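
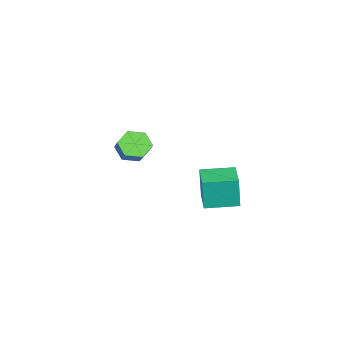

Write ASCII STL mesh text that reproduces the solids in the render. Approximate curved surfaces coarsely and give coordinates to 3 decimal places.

solid 
facet normal -0.919 -0.394 -0.017
outer loop
vertex 2.895 1.936 3.217
vertex 2.24 3.459 3.296
vertex 2.889 2.021 1.539
endloop
endfacet
facet normal 0.395 -0.918 -0.048
outer loop
vertex 4.24 2.601 1.564
vertex 2.895 1.936 3.217
vertex 2.889 2.021 1.539
endloop
endfacet
facet normal -0.919 -0.394 -0.017
outer loop
vertex 2.889 2.021 1.539
vertex 2.24 3.459 3.296
vertex 2.235 3.545 1.618
endloop
endfacet
facet normal -0.003 0.050 -0.999
outer loop
vertex 2.235 3.545 1.618
vertex 4.24 2.601 1.564
vertex 2.889 2.021 1.539
endloop
endfacet
facet normal 0.003 -0.050 0.999
outer loop
vertex 2.895 1.936 3.217
vertex 3.591 4.039 3.321
vertex 2.24 3.459 3.296
endloop
endfacet
facet normal 0.394 -0.918 -0.048
outer loop
vertex 4.245 2.515 3.242
vertex 2.895 1.936 3.217
vertex 4.24 2.601 1.564
endloop
endfacet
facet normal 0.003 -0.050 0.999
outer loop
vertex 4.245 2.515 3.242
vertex 3.591 4.039 3.321
vertex 2.895 1.936 3.217
endloop
endfacet
facet normal -0.395 0.918 0.048
outer loop
vertex 2.24 3.459 3.296
vertex 3.591 4.039 3.321
vertex 2.235 3.545 1.618
endloop
endfacet
facet normal -0.003 0.050 -0.999
outer loop
vertex 3.585 4.124 1.643
vertex 4.24 2.601 1.564
vertex 2.235 3.545 1.618
endloop
endfacet
facet normal -0.394 0.918 0.048
outer loop
vertex 2.235 3.545 1.618
vertex 3.591 4.039 3.321
vertex 3.585 4.124 1.643
endloop
endfacet
facet normal 0.919 0.394 0.017
outer loop
vertex 3.585 4.124 1.643
vertex 4.245 2.515 3.242
vertex 4.24 2.601 1.564
endloop
endfacet
facet normal 0.919 0.394 0.017
outer loop
vertex 3.591 4.039 3.321
vertex 4.245 2.515 3.242
vertex 3.585 4.124 1.643
endloop
endfacet
facet normal -0.605 -0.376 -0.702
outer loop
vertex -0.826 -3.285 0.685
vertex -1.526 -3.009 1.141
vertex -1.157 -2.482 0.54
endloop
endfacet
facet normal 0.701 0.164 -0.694
outer loop
vertex -0.826 -3.285 0.685
vertex -1.157 -2.482 0.54
vertex -0.154 -2.868 1.463
endloop
endfacet
facet normal 0.701 0.164 -0.694
outer loop
vertex -0.154 -2.868 1.463
vertex -1.157 -2.482 0.54
vertex -0.485 -2.065 1.318
endloop
endfacet
facet normal 0.606 0.376 0.701
outer loop
vertex -0.154 -2.868 1.463
vertex -0.485 -2.065 1.318
vertex -0.854 -2.591 1.919
endloop
endfacet
facet normal -0.605 -0.376 -0.702
outer loop
vertex -1.157 -2.482 0.54
vertex -1.526 -3.009 1.141
vertex -1.857 -2.206 0.996
endloop
endfacet
facet normal 0.025 0.872 -0.489
outer loop
vertex -1.157 -2.482 0.54
vertex -1.857 -2.206 0.996
vertex -0.485 -2.065 1.318
endloop
endfacet
facet normal 0.025 0.872 -0.488
outer loop
vertex -0.485 -2.065 1.318
vertex -1.857 -2.206 0.996
vertex -1.185 -1.789 1.775
endloop
endfacet
facet normal 0.606 0.376 0.701
outer loop
vertex -0.485 -2.065 1.318
vertex -1.185 -1.789 1.775
vertex -0.854 -2.591 1.919
endloop
endfacet
facet normal -0.606 -0.376 -0.701
outer loop
vertex -1.857 -2.206 0.996
vertex -1.526 -3.009 1.141
vertex -2.226 -2.732 1.597
endloop
endfacet
facet normal -0.676 0.708 0.204
outer loop
vertex -1.857 -2.206 0.996
vertex -2.226 -2.732 1.597
vertex -1.185 -1.789 1.775
endloop
endfacet
facet normal -0.676 0.708 0.205
outer loop
vertex -1.185 -1.789 1.775
vertex -2.226 -2.732 1.597
vertex -1.554 -2.315 2.375
endloop
endfacet
facet normal 0.605 0.376 0.702
outer loop
vertex -1.185 -1.789 1.775
vertex -1.554 -2.315 2.375
vertex -0.854 -2.591 1.919
endloop
endfacet
facet normal -0.606 -0.376 -0.701
outer loop
vertex -2.226 -2.732 1.597
vertex -1.526 -3.009 1.141
vertex -1.895 -3.535 1.742
endloop
endfacet
facet normal -0.701 -0.164 0.694
outer loop
vertex -2.226 -2.732 1.597
vertex -1.895 -3.535 1.742
vertex -1.554 -2.315 2.375
endloop
endfacet
facet normal -0.701 -0.164 0.694
outer loop
vertex -1.554 -2.315 2.375
vertex -1.895 -3.535 1.742
vertex -1.223 -3.118 2.52
endloop
endfacet
facet normal 0.605 0.376 0.702
outer loop
vertex -1.554 -2.315 2.375
vertex -1.223 -3.118 2.52
vertex -0.854 -2.591 1.919
endloop
endfacet
facet normal -0.606 -0.376 -0.701
outer loop
vertex -1.895 -3.535 1.742
vertex -1.526 -3.009 1.141
vertex -1.195 -3.811 1.285
endloop
endfacet
facet normal -0.025 -0.872 0.489
outer loop
vertex -1.895 -3.535 1.742
vertex -1.195 -3.811 1.285
vertex -1.223 -3.118 2.52
endloop
endfacet
facet normal -0.025 -0.872 0.489
outer loop
vertex -1.223 -3.118 2.52
vertex -1.195 -3.811 1.285
vertex -0.523 -3.394 2.064
endloop
endfacet
facet normal 0.605 0.376 0.702
outer loop
vertex -1.223 -3.118 2.52
vertex -0.523 -3.394 2.064
vertex -0.854 -2.591 1.919
endloop
endfacet
facet normal -0.605 -0.376 -0.702
outer loop
vertex -1.195 -3.811 1.285
vertex -1.526 -3.009 1.141
vertex -0.826 -3.285 0.685
endloop
endfacet
facet normal 0.676 -0.708 -0.205
outer loop
vertex -1.195 -3.811 1.285
vertex -0.826 -3.285 0.685
vertex -0.523 -3.394 2.064
endloop
endfacet
facet normal 0.676 -0.708 -0.204
outer loop
vertex -0.523 -3.394 2.064
vertex -0.826 -3.285 0.685
vertex -0.154 -2.868 1.463
endloop
endfacet
facet normal 0.606 0.376 0.701
outer loop
vertex -0.523 -3.394 2.064
vertex -0.154 -2.868 1.463
vertex -0.854 -2.591 1.919
endloop
endfacet

endsolid


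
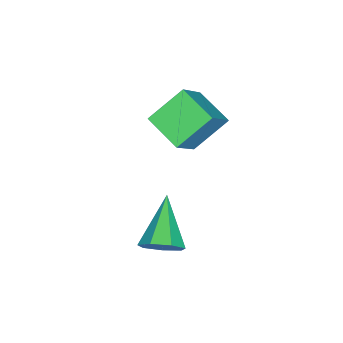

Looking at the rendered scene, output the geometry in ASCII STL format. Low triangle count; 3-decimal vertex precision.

solid 
facet normal -0.689 0.059 -0.722
outer loop
vertex -3.035 0.116 3.336
vertex -2.452 1.352 2.881
vertex -2.086 -0.69 2.364
endloop
endfacet
facet normal -0.405 -0.858 0.316
outer loop
vertex -0.908 -0.792 3.599
vertex -3.035 0.116 3.336
vertex -2.086 -0.69 2.364
endloop
endfacet
facet normal -0.689 0.059 -0.722
outer loop
vertex -2.086 -0.69 2.364
vertex -2.452 1.352 2.881
vertex -1.503 0.546 1.909
endloop
endfacet
facet normal 0.601 -0.510 -0.615
outer loop
vertex -1.503 0.546 1.909
vertex -0.908 -0.792 3.599
vertex -2.086 -0.69 2.364
endloop
endfacet
facet normal -0.601 0.510 0.615
outer loop
vertex -3.035 0.116 3.336
vertex -1.274 1.25 4.116
vertex -2.452 1.352 2.881
endloop
endfacet
facet normal -0.405 -0.858 0.316
outer loop
vertex -1.857 0.014 4.571
vertex -3.035 0.116 3.336
vertex -0.908 -0.792 3.599
endloop
endfacet
facet normal -0.601 0.510 0.615
outer loop
vertex -1.857 0.014 4.571
vertex -1.274 1.25 4.116
vertex -3.035 0.116 3.336
endloop
endfacet
facet normal 0.405 0.858 -0.316
outer loop
vertex -2.452 1.352 2.881
vertex -1.274 1.25 4.116
vertex -1.503 0.546 1.909
endloop
endfacet
facet normal 0.601 -0.510 -0.615
outer loop
vertex -0.325 0.444 3.144
vertex -0.908 -0.792 3.599
vertex -1.503 0.546 1.909
endloop
endfacet
facet normal 0.405 0.858 -0.316
outer loop
vertex -1.503 0.546 1.909
vertex -1.274 1.25 4.116
vertex -0.325 0.444 3.144
endloop
endfacet
facet normal 0.689 -0.059 0.722
outer loop
vertex -0.325 0.444 3.144
vertex -1.857 0.014 4.571
vertex -0.908 -0.792 3.599
endloop
endfacet
facet normal 0.689 -0.059 0.722
outer loop
vertex -1.274 1.25 4.116
vertex -1.857 0.014 4.571
vertex -0.325 0.444 3.144
endloop
endfacet
facet normal 0.814 0.253 -0.523
outer loop
vertex 2.116 0.589 0.525
vertex 1.671 0.783 -0.073
vertex 1.91 1.224 0.512
endloop
endfacet
facet normal 0.187 0.081 0.979
outer loop
vertex 2.116 0.589 0.525
vertex 1.91 1.224 0.512
vertex 0.109 0.297 0.933
endloop
endfacet
facet normal 0.813 0.254 -0.524
outer loop
vertex 1.91 1.224 0.512
vertex 1.671 0.783 -0.073
vertex 1.523 1.528 0.059
endloop
endfacet
facet normal -0.214 0.717 0.664
outer loop
vertex 1.91 1.224 0.512
vertex 1.523 1.528 0.059
vertex 0.109 0.297 0.933
endloop
endfacet
facet normal 0.813 0.254 -0.524
outer loop
vertex 1.523 1.528 0.059
vertex 1.671 0.783 -0.073
vertex 1.248 1.271 -0.493
endloop
endfacet
facet normal -0.663 0.748 -0.018
outer loop
vertex 1.523 1.528 0.059
vertex 1.248 1.271 -0.493
vertex 0.109 0.297 0.933
endloop
endfacet
facet normal 0.813 0.253 -0.524
outer loop
vertex 1.248 1.271 -0.493
vertex 1.671 0.783 -0.073
vertex 1.291 0.647 -0.728
endloop
endfacet
facet normal -0.820 0.151 -0.552
outer loop
vertex 1.248 1.271 -0.493
vertex 1.291 0.647 -0.728
vertex 0.109 0.297 0.933
endloop
endfacet
facet normal 0.813 0.254 -0.524
outer loop
vertex 1.291 0.647 -0.728
vertex 1.671 0.783 -0.073
vertex 1.62 0.126 -0.47
endloop
endfacet
facet normal -0.568 -0.624 -0.536
outer loop
vertex 1.291 0.647 -0.728
vertex 1.62 0.126 -0.47
vertex 0.109 0.297 0.933
endloop
endfacet
facet normal 0.814 0.253 -0.523
outer loop
vertex 1.62 0.126 -0.47
vertex 1.671 0.783 -0.073
vertex 1.987 0.1 0.088
endloop
endfacet
facet normal -0.097 -0.995 0.017
outer loop
vertex 1.62 0.126 -0.47
vertex 1.987 0.1 0.088
vertex 0.109 0.297 0.933
endloop
endfacet
facet normal 0.814 0.253 -0.523
outer loop
vertex 1.987 0.1 0.088
vertex 1.671 0.783 -0.073
vertex 2.116 0.589 0.525
endloop
endfacet
facet normal 0.240 -0.681 0.692
outer loop
vertex 1.987 0.1 0.088
vertex 2.116 0.589 0.525
vertex 0.109 0.297 0.933
endloop
endfacet

endsolid


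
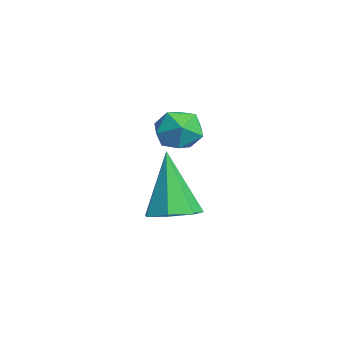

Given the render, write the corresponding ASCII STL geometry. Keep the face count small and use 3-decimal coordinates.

solid 
facet normal -0.289 0.159 0.944
outer loop
vertex 0.49 1.586 1.151
vertex -0.163 1.309 0.998
vertex 0.369 0.875 1.234
endloop
endfacet
facet normal 0.413 0.036 0.910
outer loop
vertex 0.49 1.586 1.151
vertex 0.369 0.875 1.234
vertex 0.992 1.106 0.942
endloop
endfacet
facet normal 0.702 0.526 0.480
outer loop
vertex 0.49 1.586 1.151
vertex 0.992 1.106 0.942
vertex 0.845 1.682 0.526
endloop
endfacet
facet normal 0.180 0.952 0.249
outer loop
vertex 0.49 1.586 1.151
vertex 0.845 1.682 0.526
vertex 0.131 1.808 0.561
endloop
endfacet
facet normal -0.433 0.725 0.536
outer loop
vertex 0.49 1.586 1.151
vertex 0.131 1.808 0.561
vertex -0.163 1.309 0.998
endloop
endfacet
facet normal 0.511 -0.606 0.610
outer loop
vertex 0.992 1.106 0.942
vertex 0.369 0.875 1.234
vertex 0.649 0.532 0.659
endloop
endfacet
facet normal -0.626 -0.405 0.666
outer loop
vertex 0.369 0.875 1.234
vertex -0.163 1.309 0.998
vertex -0.065 0.658 0.694
endloop
endfacet
facet normal -0.860 0.511 0.005
outer loop
vertex -0.163 1.309 0.998
vertex 0.131 1.808 0.561
vertex -0.212 1.234 0.278
endloop
endfacet
facet normal 0.132 0.878 -0.459
outer loop
vertex 0.131 1.808 0.561
vertex 0.845 1.682 0.526
vertex 0.411 1.465 -0.014
endloop
endfacet
facet normal 0.978 0.188 -0.086
outer loop
vertex 0.845 1.682 0.526
vertex 0.992 1.106 0.942
vertex 0.943 1.031 0.222
endloop
endfacet
facet normal -0.180 -0.952 -0.249
outer loop
vertex 0.29 0.754 0.069
vertex 0.649 0.532 0.659
vertex -0.065 0.658 0.694
endloop
endfacet
facet normal -0.702 -0.526 -0.480
outer loop
vertex 0.29 0.754 0.069
vertex -0.065 0.658 0.694
vertex -0.212 1.234 0.278
endloop
endfacet
facet normal -0.413 -0.036 -0.910
outer loop
vertex 0.29 0.754 0.069
vertex -0.212 1.234 0.278
vertex 0.411 1.465 -0.014
endloop
endfacet
facet normal 0.289 -0.159 -0.944
outer loop
vertex 0.29 0.754 0.069
vertex 0.411 1.465 -0.014
vertex 0.943 1.031 0.222
endloop
endfacet
facet normal 0.433 -0.725 -0.536
outer loop
vertex 0.29 0.754 0.069
vertex 0.943 1.031 0.222
vertex 0.649 0.532 0.659
endloop
endfacet
facet normal -0.132 -0.878 0.459
outer loop
vertex -0.065 0.658 0.694
vertex 0.649 0.532 0.659
vertex 0.369 0.875 1.234
endloop
endfacet
facet normal -0.978 -0.188 0.086
outer loop
vertex -0.212 1.234 0.278
vertex -0.065 0.658 0.694
vertex -0.163 1.309 0.998
endloop
endfacet
facet normal -0.511 0.606 -0.610
outer loop
vertex 0.411 1.465 -0.014
vertex -0.212 1.234 0.278
vertex 0.131 1.808 0.561
endloop
endfacet
facet normal 0.626 0.405 -0.666
outer loop
vertex 0.943 1.031 0.222
vertex 0.411 1.465 -0.014
vertex 0.845 1.682 0.526
endloop
endfacet
facet normal 0.860 -0.511 -0.005
outer loop
vertex 0.649 0.532 0.659
vertex 0.943 1.031 0.222
vertex 0.992 1.106 0.942
endloop
endfacet
facet normal 0.377 -0.005 -0.926
outer loop
vertex 0.358 0.899 -2.452
vertex -0.316 1.204 -2.728
vertex 0.326 1.584 -2.469
endloop
endfacet
facet normal 0.754 0.051 0.655
outer loop
vertex 0.358 0.899 -2.452
vertex 0.326 1.584 -2.469
vertex -1.104 1.216 -0.792
endloop
endfacet
facet normal 0.377 -0.006 -0.926
outer loop
vertex 0.326 1.584 -2.469
vertex -0.316 1.204 -2.728
vertex -0.189 1.983 -2.681
endloop
endfacet
facet normal 0.391 0.771 0.502
outer loop
vertex 0.326 1.584 -2.469
vertex -0.189 1.983 -2.681
vertex -1.104 1.216 -0.792
endloop
endfacet
facet normal 0.376 -0.005 -0.927
outer loop
vertex -0.189 1.983 -2.681
vertex -0.316 1.204 -2.728
vertex -0.801 1.795 -2.928
endloop
endfacet
facet normal -0.359 0.912 0.196
outer loop
vertex -0.189 1.983 -2.681
vertex -0.801 1.795 -2.928
vertex -1.104 1.216 -0.792
endloop
endfacet
facet normal 0.377 -0.004 -0.926
outer loop
vertex -0.801 1.795 -2.928
vertex -0.316 1.204 -2.728
vertex -1.047 1.163 -3.025
endloop
endfacet
facet normal -0.930 0.367 -0.032
outer loop
vertex -0.801 1.795 -2.928
vertex -1.047 1.163 -3.025
vertex -1.104 1.216 -0.792
endloop
endfacet
facet normal 0.377 -0.005 -0.926
outer loop
vertex -1.047 1.163 -3.025
vertex -0.316 1.204 -2.728
vertex -0.743 0.562 -2.898
endloop
endfacet
facet normal -0.891 -0.453 -0.012
outer loop
vertex -1.047 1.163 -3.025
vertex -0.743 0.562 -2.898
vertex -1.104 1.216 -0.792
endloop
endfacet
facet normal 0.377 -0.005 -0.926
outer loop
vertex -0.743 0.562 -2.898
vertex -0.316 1.204 -2.728
vertex -0.118 0.444 -2.643
endloop
endfacet
facet normal -0.274 -0.931 0.242
outer loop
vertex -0.743 0.562 -2.898
vertex -0.118 0.444 -2.643
vertex -1.104 1.216 -0.792
endloop
endfacet
facet normal 0.377 -0.005 -0.926
outer loop
vertex -0.118 0.444 -2.643
vertex -0.316 1.204 -2.728
vertex 0.358 0.899 -2.452
endloop
endfacet
facet normal 0.459 -0.706 0.539
outer loop
vertex -0.118 0.444 -2.643
vertex 0.358 0.899 -2.452
vertex -1.104 1.216 -0.792
endloop
endfacet

endsolid


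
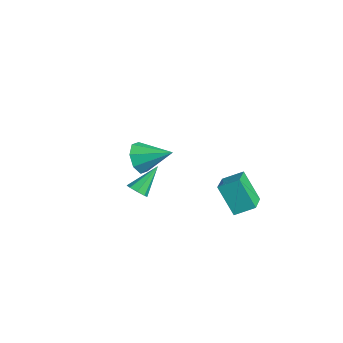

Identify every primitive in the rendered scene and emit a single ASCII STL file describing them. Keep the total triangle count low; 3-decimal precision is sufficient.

solid 
facet normal 0.231 -0.699 -0.677
outer loop
vertex 3.744 -2.885 0.493
vertex 3.423 -3.254 0.765
vertex 3.339 -2.884 0.354
endloop
endfacet
facet normal 0.150 0.890 -0.431
outer loop
vertex 3.744 -2.885 0.493
vertex 3.339 -2.884 0.354
vertex 3.037 -2.086 1.895
endloop
endfacet
facet normal 0.230 -0.699 -0.677
outer loop
vertex 3.339 -2.884 0.354
vertex 3.423 -3.254 0.765
vertex 2.983 -3.099 0.455
endloop
endfacet
facet normal -0.550 0.692 -0.466
outer loop
vertex 3.339 -2.884 0.354
vertex 2.983 -3.099 0.455
vertex 3.037 -2.086 1.895
endloop
endfacet
facet normal 0.231 -0.699 -0.677
outer loop
vertex 2.983 -3.099 0.455
vertex 3.423 -3.254 0.765
vertex 2.884 -3.406 0.738
endloop
endfacet
facet normal -0.971 0.210 -0.112
outer loop
vertex 2.983 -3.099 0.455
vertex 2.884 -3.406 0.738
vertex 3.037 -2.086 1.895
endloop
endfacet
facet normal 0.231 -0.700 -0.676
outer loop
vertex 2.884 -3.406 0.738
vertex 3.423 -3.254 0.765
vertex 3.101 -3.623 1.037
endloop
endfacet
facet normal -0.862 -0.274 0.427
outer loop
vertex 2.884 -3.406 0.738
vertex 3.101 -3.623 1.037
vertex 3.037 -2.086 1.895
endloop
endfacet
facet normal 0.232 -0.700 -0.675
outer loop
vertex 3.101 -3.623 1.037
vertex 3.423 -3.254 0.765
vertex 3.506 -3.624 1.177
endloop
endfacet
facet normal -0.288 -0.476 0.831
outer loop
vertex 3.101 -3.623 1.037
vertex 3.506 -3.624 1.177
vertex 3.037 -2.086 1.895
endloop
endfacet
facet normal 0.229 -0.701 -0.676
outer loop
vertex 3.506 -3.624 1.177
vertex 3.423 -3.254 0.765
vertex 3.863 -3.409 1.075
endloop
endfacet
facet normal 0.415 -0.278 0.866
outer loop
vertex 3.506 -3.624 1.177
vertex 3.863 -3.409 1.075
vertex 3.037 -2.086 1.895
endloop
endfacet
facet normal 0.230 -0.699 -0.677
outer loop
vertex 3.863 -3.409 1.075
vertex 3.423 -3.254 0.765
vertex 3.961 -3.103 0.792
endloop
endfacet
facet normal 0.835 0.205 0.511
outer loop
vertex 3.863 -3.409 1.075
vertex 3.961 -3.103 0.792
vertex 3.037 -2.086 1.895
endloop
endfacet
facet normal 0.230 -0.699 -0.677
outer loop
vertex 3.961 -3.103 0.792
vertex 3.423 -3.254 0.765
vertex 3.744 -2.885 0.493
endloop
endfacet
facet normal 0.726 0.687 -0.026
outer loop
vertex 3.961 -3.103 0.792
vertex 3.744 -2.885 0.493
vertex 3.037 -2.086 1.895
endloop
endfacet
facet normal -0.507 -0.256 0.823
outer loop
vertex 2.045 2.43 -1.008
vertex 0.702 3.264 -1.576
vertex 1.671 1.468 -1.537
endloop
endfacet
facet normal 0.800 -0.497 0.338
outer loop
vertex 2.598 1.936 -3.044
vertex 2.045 2.43 -1.008
vertex 1.671 1.468 -1.537
endloop
endfacet
facet normal -0.507 -0.256 0.823
outer loop
vertex 1.671 1.468 -1.537
vertex 0.702 3.264 -1.576
vertex 0.328 2.302 -2.105
endloop
endfacet
facet normal -0.322 -0.830 -0.456
outer loop
vertex 0.328 2.302 -2.105
vertex 2.598 1.936 -3.044
vertex 1.671 1.468 -1.537
endloop
endfacet
facet normal 0.322 0.830 0.456
outer loop
vertex 2.045 2.43 -1.008
vertex 1.629 3.732 -3.083
vertex 0.702 3.264 -1.576
endloop
endfacet
facet normal 0.800 -0.497 0.338
outer loop
vertex 2.972 2.898 -2.515
vertex 2.045 2.43 -1.008
vertex 2.598 1.936 -3.044
endloop
endfacet
facet normal 0.322 0.830 0.456
outer loop
vertex 2.972 2.898 -2.515
vertex 1.629 3.732 -3.083
vertex 2.045 2.43 -1.008
endloop
endfacet
facet normal -0.800 0.497 -0.338
outer loop
vertex 0.702 3.264 -1.576
vertex 1.629 3.732 -3.083
vertex 0.328 2.302 -2.105
endloop
endfacet
facet normal -0.322 -0.830 -0.456
outer loop
vertex 1.255 2.77 -3.612
vertex 2.598 1.936 -3.044
vertex 0.328 2.302 -2.105
endloop
endfacet
facet normal -0.800 0.497 -0.338
outer loop
vertex 0.328 2.302 -2.105
vertex 1.629 3.732 -3.083
vertex 1.255 2.77 -3.612
endloop
endfacet
facet normal 0.507 0.256 -0.823
outer loop
vertex 1.255 2.77 -3.612
vertex 2.972 2.898 -2.515
vertex 2.598 1.936 -3.044
endloop
endfacet
facet normal 0.507 0.256 -0.823
outer loop
vertex 1.629 3.732 -3.083
vertex 2.972 2.898 -2.515
vertex 1.255 2.77 -3.612
endloop
endfacet
facet normal -0.577 -0.706 -0.412
outer loop
vertex -2.561 -0.806 -2.853
vertex -3.292 -0.574 -2.227
vertex -3.02 -0.27 -3.129
endloop
endfacet
facet normal 0.745 0.344 -0.571
outer loop
vertex -2.561 -0.806 -2.853
vertex -3.02 -0.27 -3.129
vertex -2.208 0.754 -1.453
endloop
endfacet
facet normal -0.576 -0.706 -0.412
outer loop
vertex -3.02 -0.27 -3.129
vertex -3.292 -0.574 -2.227
vertex -3.639 0.088 -2.876
endloop
endfacet
facet normal 0.215 0.784 -0.583
outer loop
vertex -3.02 -0.27 -3.129
vertex -3.639 0.088 -2.876
vertex -2.208 0.754 -1.453
endloop
endfacet
facet normal -0.577 -0.706 -0.412
outer loop
vertex -3.639 0.088 -2.876
vertex -3.292 -0.574 -2.227
vertex -4.054 0.058 -2.243
endloop
endfacet
facet normal -0.293 0.945 -0.147
outer loop
vertex -3.639 0.088 -2.876
vertex -4.054 0.058 -2.243
vertex -2.208 0.754 -1.453
endloop
endfacet
facet normal -0.577 -0.706 -0.411
outer loop
vertex -4.054 0.058 -2.243
vertex -3.292 -0.574 -2.227
vertex -4.023 -0.342 -1.6
endloop
endfacet
facet normal -0.482 0.733 0.480
outer loop
vertex -4.054 0.058 -2.243
vertex -4.023 -0.342 -1.6
vertex -2.208 0.754 -1.453
endloop
endfacet
facet normal -0.577 -0.706 -0.411
outer loop
vertex -4.023 -0.342 -1.6
vertex -3.292 -0.574 -2.227
vertex -3.563 -0.878 -1.324
endloop
endfacet
facet normal -0.240 0.273 0.931
outer loop
vertex -4.023 -0.342 -1.6
vertex -3.563 -0.878 -1.324
vertex -2.208 0.754 -1.453
endloop
endfacet
facet normal -0.576 -0.706 -0.411
outer loop
vertex -3.563 -0.878 -1.324
vertex -3.292 -0.574 -2.227
vertex -2.945 -1.235 -1.577
endloop
endfacet
facet normal 0.290 -0.166 0.943
outer loop
vertex -3.563 -0.878 -1.324
vertex -2.945 -1.235 -1.577
vertex -2.208 0.754 -1.453
endloop
endfacet
facet normal -0.576 -0.707 -0.411
outer loop
vertex -2.945 -1.235 -1.577
vertex -3.292 -0.574 -2.227
vertex -2.53 -1.205 -2.21
endloop
endfacet
facet normal 0.797 -0.327 0.507
outer loop
vertex -2.945 -1.235 -1.577
vertex -2.53 -1.205 -2.21
vertex -2.208 0.754 -1.453
endloop
endfacet
facet normal -0.576 -0.707 -0.411
outer loop
vertex -2.53 -1.205 -2.21
vertex -3.292 -0.574 -2.227
vertex -2.561 -0.806 -2.853
endloop
endfacet
facet normal 0.986 -0.116 -0.119
outer loop
vertex -2.53 -1.205 -2.21
vertex -2.561 -0.806 -2.853
vertex -2.208 0.754 -1.453
endloop
endfacet

endsolid


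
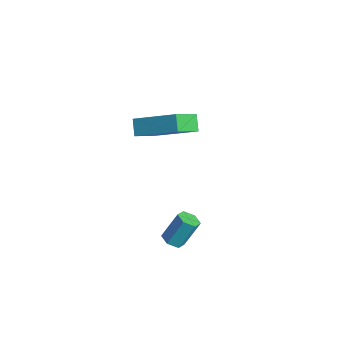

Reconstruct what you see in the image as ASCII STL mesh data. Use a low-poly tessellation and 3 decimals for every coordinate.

solid 
facet normal -0.051 -0.493 -0.869
outer loop
vertex 1.503 1.786 -2.817
vertex 0.995 1.768 -2.777
vertex 1.218 2.161 -3.013
endloop
endfacet
facet normal 0.828 0.466 -0.313
outer loop
vertex 1.503 1.786 -2.817
vertex 1.218 2.161 -3.013
vertex 1.573 2.45 -1.644
endloop
endfacet
facet normal 0.829 0.464 -0.313
outer loop
vertex 1.573 2.45 -1.644
vertex 1.218 2.161 -3.013
vertex 1.289 2.825 -1.84
endloop
endfacet
facet normal 0.053 0.494 0.868
outer loop
vertex 1.573 2.45 -1.644
vertex 1.289 2.825 -1.84
vertex 1.065 2.432 -1.603
endloop
endfacet
facet normal -0.053 -0.492 -0.869
outer loop
vertex 1.218 2.161 -3.013
vertex 0.995 1.768 -2.777
vertex 0.71 2.143 -2.972
endloop
endfacet
facet normal -0.070 0.870 -0.488
outer loop
vertex 1.218 2.161 -3.013
vertex 0.71 2.143 -2.972
vertex 1.289 2.825 -1.84
endloop
endfacet
facet normal -0.070 0.870 -0.488
outer loop
vertex 1.289 2.825 -1.84
vertex 0.71 2.143 -2.972
vertex 0.781 2.807 -1.799
endloop
endfacet
facet normal 0.053 0.494 0.868
outer loop
vertex 1.289 2.825 -1.84
vertex 0.781 2.807 -1.799
vertex 1.065 2.432 -1.603
endloop
endfacet
facet normal -0.053 -0.492 -0.869
outer loop
vertex 0.71 2.143 -2.972
vertex 0.995 1.768 -2.777
vertex 0.487 1.75 -2.736
endloop
endfacet
facet normal -0.898 0.405 -0.175
outer loop
vertex 0.71 2.143 -2.972
vertex 0.487 1.75 -2.736
vertex 0.781 2.807 -1.799
endloop
endfacet
facet normal -0.897 0.406 -0.176
outer loop
vertex 0.781 2.807 -1.799
vertex 0.487 1.75 -2.736
vertex 0.557 2.414 -1.563
endloop
endfacet
facet normal 0.051 0.493 0.869
outer loop
vertex 0.781 2.807 -1.799
vertex 0.557 2.414 -1.563
vertex 1.065 2.432 -1.603
endloop
endfacet
facet normal -0.053 -0.494 -0.868
outer loop
vertex 0.487 1.75 -2.736
vertex 0.995 1.768 -2.777
vertex 0.771 1.375 -2.54
endloop
endfacet
facet normal -0.829 -0.464 0.312
outer loop
vertex 0.487 1.75 -2.736
vertex 0.771 1.375 -2.54
vertex 0.557 2.414 -1.563
endloop
endfacet
facet normal -0.828 -0.465 0.313
outer loop
vertex 0.557 2.414 -1.563
vertex 0.771 1.375 -2.54
vertex 0.842 2.039 -1.367
endloop
endfacet
facet normal 0.051 0.493 0.869
outer loop
vertex 0.557 2.414 -1.563
vertex 0.842 2.039 -1.367
vertex 1.065 2.432 -1.603
endloop
endfacet
facet normal -0.053 -0.494 -0.868
outer loop
vertex 0.771 1.375 -2.54
vertex 0.995 1.768 -2.777
vertex 1.279 1.393 -2.581
endloop
endfacet
facet normal 0.070 -0.870 0.488
outer loop
vertex 0.771 1.375 -2.54
vertex 1.279 1.393 -2.581
vertex 0.842 2.039 -1.367
endloop
endfacet
facet normal 0.070 -0.870 0.488
outer loop
vertex 0.842 2.039 -1.367
vertex 1.279 1.393 -2.581
vertex 1.35 2.057 -1.408
endloop
endfacet
facet normal 0.053 0.492 0.869
outer loop
vertex 0.842 2.039 -1.367
vertex 1.35 2.057 -1.408
vertex 1.065 2.432 -1.603
endloop
endfacet
facet normal -0.051 -0.493 -0.869
outer loop
vertex 1.279 1.393 -2.581
vertex 0.995 1.768 -2.777
vertex 1.503 1.786 -2.817
endloop
endfacet
facet normal 0.897 -0.406 0.175
outer loop
vertex 1.279 1.393 -2.581
vertex 1.503 1.786 -2.817
vertex 1.35 2.057 -1.408
endloop
endfacet
facet normal 0.898 -0.404 0.175
outer loop
vertex 1.35 2.057 -1.408
vertex 1.503 1.786 -2.817
vertex 1.573 2.45 -1.644
endloop
endfacet
facet normal 0.053 0.492 0.869
outer loop
vertex 1.35 2.057 -1.408
vertex 1.573 2.45 -1.644
vertex 1.065 2.432 -1.603
endloop
endfacet
facet normal -0.673 0.201 0.712
outer loop
vertex -4.677 2.49 -0.028
vertex -3.233 3.784 0.97
vertex -5.159 3.628 -0.805
endloop
endfacet
facet normal -0.662 -0.593 -0.458
outer loop
vertex -4.587 3.456 -1.41
vertex -4.677 2.49 -0.028
vertex -5.159 3.628 -0.805
endloop
endfacet
facet normal -0.673 0.201 0.712
outer loop
vertex -5.159 3.628 -0.805
vertex -3.233 3.784 0.97
vertex -3.715 4.921 0.193
endloop
endfacet
facet normal -0.329 0.779 -0.533
outer loop
vertex -3.715 4.921 0.193
vertex -4.587 3.456 -1.41
vertex -5.159 3.628 -0.805
endloop
endfacet
facet normal 0.330 -0.779 0.533
outer loop
vertex -4.677 2.49 -0.028
vertex -2.661 3.612 0.365
vertex -3.233 3.784 0.97
endloop
endfacet
facet normal -0.662 -0.594 -0.458
outer loop
vertex -4.105 2.319 -0.633
vertex -4.677 2.49 -0.028
vertex -4.587 3.456 -1.41
endloop
endfacet
facet normal 0.330 -0.780 0.532
outer loop
vertex -4.105 2.319 -0.633
vertex -2.661 3.612 0.365
vertex -4.677 2.49 -0.028
endloop
endfacet
facet normal 0.662 0.593 0.457
outer loop
vertex -3.233 3.784 0.97
vertex -2.661 3.612 0.365
vertex -3.715 4.921 0.193
endloop
endfacet
facet normal -0.330 0.779 -0.533
outer loop
vertex -3.143 4.75 -0.412
vertex -4.587 3.456 -1.41
vertex -3.715 4.921 0.193
endloop
endfacet
facet normal 0.662 0.593 0.458
outer loop
vertex -3.715 4.921 0.193
vertex -2.661 3.612 0.365
vertex -3.143 4.75 -0.412
endloop
endfacet
facet normal 0.673 -0.201 -0.712
outer loop
vertex -3.143 4.75 -0.412
vertex -4.105 2.319 -0.633
vertex -4.587 3.456 -1.41
endloop
endfacet
facet normal 0.673 -0.201 -0.712
outer loop
vertex -2.661 3.612 0.365
vertex -4.105 2.319 -0.633
vertex -3.143 4.75 -0.412
endloop
endfacet

endsolid


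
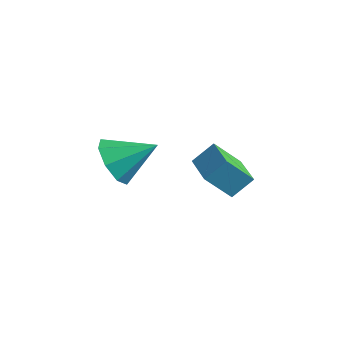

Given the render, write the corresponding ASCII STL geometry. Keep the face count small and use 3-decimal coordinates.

solid 
facet normal -0.621 -0.608 -0.495
outer loop
vertex -2.368 -4.144 1.127
vertex -3.045 -4.084 1.902
vertex -2.878 -3.55 1.037
endloop
endfacet
facet normal 0.690 0.516 -0.508
outer loop
vertex -2.368 -4.144 1.127
vertex -2.878 -3.55 1.037
vertex -1.995 -3.056 2.738
endloop
endfacet
facet normal -0.621 -0.608 -0.495
outer loop
vertex -2.878 -3.55 1.037
vertex -3.045 -4.084 1.902
vertex -3.486 -3.268 1.453
endloop
endfacet
facet normal 0.179 0.916 -0.359
outer loop
vertex -2.878 -3.55 1.037
vertex -3.486 -3.268 1.453
vertex -1.995 -3.056 2.738
endloop
endfacet
facet normal -0.621 -0.608 -0.495
outer loop
vertex -3.486 -3.268 1.453
vertex -3.045 -4.084 1.902
vertex -3.835 -3.465 2.132
endloop
endfacet
facet normal -0.260 0.955 0.144
outer loop
vertex -3.486 -3.268 1.453
vertex -3.835 -3.465 2.132
vertex -1.995 -3.056 2.738
endloop
endfacet
facet normal -0.621 -0.608 -0.495
outer loop
vertex -3.835 -3.465 2.132
vertex -3.045 -4.084 1.902
vertex -3.721 -4.024 2.676
endloop
endfacet
facet normal -0.367 0.609 0.703
outer loop
vertex -3.835 -3.465 2.132
vertex -3.721 -4.024 2.676
vertex -1.995 -3.056 2.738
endloop
endfacet
facet normal -0.620 -0.609 -0.495
outer loop
vertex -3.721 -4.024 2.676
vertex -3.045 -4.084 1.902
vertex -3.211 -4.618 2.767
endloop
endfacet
facet normal -0.082 0.082 0.993
outer loop
vertex -3.721 -4.024 2.676
vertex -3.211 -4.618 2.767
vertex -1.995 -3.056 2.738
endloop
endfacet
facet normal -0.620 -0.609 -0.495
outer loop
vertex -3.211 -4.618 2.767
vertex -3.045 -4.084 1.902
vertex -2.603 -4.899 2.351
endloop
endfacet
facet normal 0.430 -0.319 0.844
outer loop
vertex -3.211 -4.618 2.767
vertex -2.603 -4.899 2.351
vertex -1.995 -3.056 2.738
endloop
endfacet
facet normal -0.620 -0.609 -0.495
outer loop
vertex -2.603 -4.899 2.351
vertex -3.045 -4.084 1.902
vertex -2.254 -4.703 1.672
endloop
endfacet
facet normal 0.868 -0.358 0.343
outer loop
vertex -2.603 -4.899 2.351
vertex -2.254 -4.703 1.672
vertex -1.995 -3.056 2.738
endloop
endfacet
facet normal -0.620 -0.609 -0.495
outer loop
vertex -2.254 -4.703 1.672
vertex -3.045 -4.084 1.902
vertex -2.368 -4.144 1.127
endloop
endfacet
facet normal 0.976 -0.013 -0.217
outer loop
vertex -2.254 -4.703 1.672
vertex -2.368 -4.144 1.127
vertex -1.995 -3.056 2.738
endloop
endfacet
facet normal -0.857 0.510 -0.080
outer loop
vertex -2.284 -0.003 1.162
vertex -1.716 0.785 0.099
vertex -2.643 -0.72 0.438
endloop
endfacet
facet normal -0.395 -0.547 0.738
outer loop
vertex -1.324 -1.505 0.561
vertex -2.284 -0.003 1.162
vertex -2.643 -0.72 0.438
endloop
endfacet
facet normal -0.857 0.510 -0.080
outer loop
vertex -2.643 -0.72 0.438
vertex -1.716 0.785 0.099
vertex -2.075 0.068 -0.625
endloop
endfacet
facet normal -0.333 -0.664 -0.670
outer loop
vertex -2.075 0.068 -0.625
vertex -1.324 -1.505 0.561
vertex -2.643 -0.72 0.438
endloop
endfacet
facet normal 0.333 0.664 0.670
outer loop
vertex -2.284 -0.003 1.162
vertex -0.397 -0.0 0.222
vertex -1.716 0.785 0.099
endloop
endfacet
facet normal -0.395 -0.547 0.738
outer loop
vertex -0.965 -0.788 1.285
vertex -2.284 -0.003 1.162
vertex -1.324 -1.505 0.561
endloop
endfacet
facet normal 0.333 0.664 0.670
outer loop
vertex -0.965 -0.788 1.285
vertex -0.397 -0.0 0.222
vertex -2.284 -0.003 1.162
endloop
endfacet
facet normal 0.395 0.547 -0.738
outer loop
vertex -1.716 0.785 0.099
vertex -0.397 -0.0 0.222
vertex -2.075 0.068 -0.625
endloop
endfacet
facet normal -0.333 -0.664 -0.670
outer loop
vertex -0.756 -0.717 -0.502
vertex -1.324 -1.505 0.561
vertex -2.075 0.068 -0.625
endloop
endfacet
facet normal 0.395 0.547 -0.738
outer loop
vertex -2.075 0.068 -0.625
vertex -0.397 -0.0 0.222
vertex -0.756 -0.717 -0.502
endloop
endfacet
facet normal 0.857 -0.510 0.080
outer loop
vertex -0.756 -0.717 -0.502
vertex -0.965 -0.788 1.285
vertex -1.324 -1.505 0.561
endloop
endfacet
facet normal 0.857 -0.510 0.080
outer loop
vertex -0.397 -0.0 0.222
vertex -0.965 -0.788 1.285
vertex -0.756 -0.717 -0.502
endloop
endfacet

endsolid


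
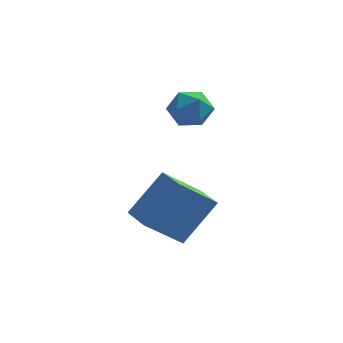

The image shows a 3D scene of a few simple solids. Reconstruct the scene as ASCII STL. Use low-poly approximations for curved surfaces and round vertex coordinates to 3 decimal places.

solid 
facet normal 0.140 0.111 0.984
outer loop
vertex -3.156 3.915 2.769
vertex -3.847 3.562 2.907
vertex -3.187 3.133 2.862
endloop
endfacet
facet normal 0.763 0.046 0.645
outer loop
vertex -3.156 3.915 2.769
vertex -3.187 3.133 2.862
vertex -2.731 3.445 2.3
endloop
endfacet
facet normal 0.806 0.569 0.160
outer loop
vertex -3.156 3.915 2.769
vertex -2.731 3.445 2.3
vertex -3.11 4.067 1.997
endloop
endfacet
facet normal 0.209 0.957 0.201
outer loop
vertex -3.156 3.915 2.769
vertex -3.11 4.067 1.997
vertex -3.799 4.139 2.372
endloop
endfacet
facet normal -0.203 0.675 0.710
outer loop
vertex -3.156 3.915 2.769
vertex -3.799 4.139 2.372
vertex -3.847 3.562 2.907
endloop
endfacet
facet normal 0.761 -0.578 0.296
outer loop
vertex -2.731 3.445 2.3
vertex -3.187 3.133 2.862
vertex -3.161 2.801 2.148
endloop
endfacet
facet normal -0.248 -0.471 0.847
outer loop
vertex -3.187 3.133 2.862
vertex -3.847 3.562 2.907
vertex -3.85 2.873 2.523
endloop
endfacet
facet normal -0.802 0.440 0.403
outer loop
vertex -3.847 3.562 2.907
vertex -3.799 4.139 2.372
vertex -4.229 3.495 2.22
endloop
endfacet
facet normal -0.136 0.896 -0.422
outer loop
vertex -3.799 4.139 2.372
vertex -3.11 4.067 1.997
vertex -3.773 3.807 1.658
endloop
endfacet
facet normal 0.831 0.268 -0.488
outer loop
vertex -3.11 4.067 1.997
vertex -2.731 3.445 2.3
vertex -3.113 3.378 1.613
endloop
endfacet
facet normal -0.209 -0.957 -0.201
outer loop
vertex -3.804 3.025 1.751
vertex -3.161 2.801 2.148
vertex -3.85 2.873 2.523
endloop
endfacet
facet normal -0.806 -0.569 -0.160
outer loop
vertex -3.804 3.025 1.751
vertex -3.85 2.873 2.523
vertex -4.229 3.495 2.22
endloop
endfacet
facet normal -0.763 -0.046 -0.645
outer loop
vertex -3.804 3.025 1.751
vertex -4.229 3.495 2.22
vertex -3.773 3.807 1.658
endloop
endfacet
facet normal -0.140 -0.111 -0.984
outer loop
vertex -3.804 3.025 1.751
vertex -3.773 3.807 1.658
vertex -3.113 3.378 1.613
endloop
endfacet
facet normal 0.203 -0.675 -0.710
outer loop
vertex -3.804 3.025 1.751
vertex -3.113 3.378 1.613
vertex -3.161 2.801 2.148
endloop
endfacet
facet normal 0.136 -0.896 0.422
outer loop
vertex -3.85 2.873 2.523
vertex -3.161 2.801 2.148
vertex -3.187 3.133 2.862
endloop
endfacet
facet normal -0.831 -0.268 0.488
outer loop
vertex -4.229 3.495 2.22
vertex -3.85 2.873 2.523
vertex -3.847 3.562 2.907
endloop
endfacet
facet normal -0.761 0.578 -0.296
outer loop
vertex -3.773 3.807 1.658
vertex -4.229 3.495 2.22
vertex -3.799 4.139 2.372
endloop
endfacet
facet normal 0.248 0.471 -0.847
outer loop
vertex -3.113 3.378 1.613
vertex -3.773 3.807 1.658
vertex -3.11 4.067 1.997
endloop
endfacet
facet normal 0.802 -0.440 -0.403
outer loop
vertex -3.161 2.801 2.148
vertex -3.113 3.378 1.613
vertex -2.731 3.445 2.3
endloop
endfacet
facet normal -0.538 -0.393 -0.746
outer loop
vertex -4.545 -0.891 -0.262
vertex -5.108 0.105 -0.381
vertex -3.44 -0.393 -1.321
endloop
endfacet
facet normal 0.490 -0.866 0.104
outer loop
vertex -2.472 0.315 0.021
vertex -4.545 -0.891 -0.262
vertex -3.44 -0.393 -1.321
endloop
endfacet
facet normal -0.538 -0.393 -0.746
outer loop
vertex -3.44 -0.393 -1.321
vertex -5.108 0.105 -0.381
vertex -4.002 0.603 -1.44
endloop
endfacet
facet normal 0.687 0.309 -0.658
outer loop
vertex -4.002 0.603 -1.44
vertex -2.472 0.315 0.021
vertex -3.44 -0.393 -1.321
endloop
endfacet
facet normal -0.686 -0.309 0.658
outer loop
vertex -4.545 -0.891 -0.262
vertex -4.14 0.813 0.961
vertex -5.108 0.105 -0.381
endloop
endfacet
facet normal 0.489 -0.866 0.104
outer loop
vertex -3.578 -0.183 1.08
vertex -4.545 -0.891 -0.262
vertex -2.472 0.315 0.021
endloop
endfacet
facet normal -0.687 -0.309 0.658
outer loop
vertex -3.578 -0.183 1.08
vertex -4.14 0.813 0.961
vertex -4.545 -0.891 -0.262
endloop
endfacet
facet normal -0.489 0.866 -0.104
outer loop
vertex -5.108 0.105 -0.381
vertex -4.14 0.813 0.961
vertex -4.002 0.603 -1.44
endloop
endfacet
facet normal 0.687 0.309 -0.658
outer loop
vertex -3.035 1.311 -0.098
vertex -2.472 0.315 0.021
vertex -4.002 0.603 -1.44
endloop
endfacet
facet normal -0.490 0.866 -0.104
outer loop
vertex -4.002 0.603 -1.44
vertex -4.14 0.813 0.961
vertex -3.035 1.311 -0.098
endloop
endfacet
facet normal 0.537 0.393 0.746
outer loop
vertex -3.035 1.311 -0.098
vertex -3.578 -0.183 1.08
vertex -2.472 0.315 0.021
endloop
endfacet
facet normal 0.538 0.393 0.746
outer loop
vertex -4.14 0.813 0.961
vertex -3.578 -0.183 1.08
vertex -3.035 1.311 -0.098
endloop
endfacet

endsolid


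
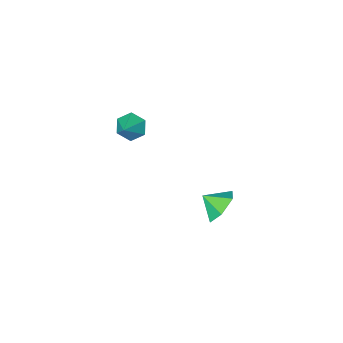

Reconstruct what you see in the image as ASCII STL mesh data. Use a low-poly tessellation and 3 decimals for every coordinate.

solid 
facet normal -0.617 -0.531 -0.580
outer loop
vertex 1.726 -2.652 -2.522
vertex 1.461 -3.063 -1.864
vertex 1.084 -2.373 -2.095
endloop
endfacet
facet normal 0.228 0.936 -0.269
outer loop
vertex 1.726 -2.652 -2.522
vertex 1.084 -2.373 -2.095
vertex 2.259 -2.377 -1.116
endloop
endfacet
facet normal -0.619 -0.532 -0.579
outer loop
vertex 1.084 -2.373 -2.095
vertex 1.461 -3.063 -1.864
vertex 0.82 -2.783 -1.436
endloop
endfacet
facet normal -0.330 0.855 0.400
outer loop
vertex 1.084 -2.373 -2.095
vertex 0.82 -2.783 -1.436
vertex 2.259 -2.377 -1.116
endloop
endfacet
facet normal -0.619 -0.531 -0.579
outer loop
vertex 0.82 -2.783 -1.436
vertex 1.461 -3.063 -1.864
vertex 1.197 -3.474 -1.205
endloop
endfacet
facet normal -0.261 0.175 0.949
outer loop
vertex 0.82 -2.783 -1.436
vertex 1.197 -3.474 -1.205
vertex 2.259 -2.377 -1.116
endloop
endfacet
facet normal -0.617 -0.533 -0.579
outer loop
vertex 1.197 -3.474 -1.205
vertex 1.461 -3.063 -1.864
vertex 1.839 -3.753 -1.632
endloop
endfacet
facet normal 0.367 -0.423 0.828
outer loop
vertex 1.197 -3.474 -1.205
vertex 1.839 -3.753 -1.632
vertex 2.259 -2.377 -1.116
endloop
endfacet
facet normal -0.617 -0.533 -0.579
outer loop
vertex 1.839 -3.753 -1.632
vertex 1.461 -3.063 -1.864
vertex 2.103 -3.343 -2.291
endloop
endfacet
facet normal 0.926 -0.342 0.158
outer loop
vertex 1.839 -3.753 -1.632
vertex 2.103 -3.343 -2.291
vertex 2.259 -2.377 -1.116
endloop
endfacet
facet normal -0.618 -0.531 -0.580
outer loop
vertex 2.103 -3.343 -2.291
vertex 1.461 -3.063 -1.864
vertex 1.726 -2.652 -2.522
endloop
endfacet
facet normal 0.857 0.337 -0.391
outer loop
vertex 2.103 -3.343 -2.291
vertex 1.726 -2.652 -2.522
vertex 2.259 -2.377 -1.116
endloop
endfacet
facet normal -0.557 0.631 -0.540
outer loop
vertex 0.852 4.217 -2.561
vertex 0.366 3.434 -2.974
vertex 0.017 3.853 -2.125
endloop
endfacet
facet normal 0.409 0.141 0.901
outer loop
vertex 0.852 4.217 -2.561
vertex 0.017 3.853 -2.125
vertex 0.974 2.746 -2.386
endloop
endfacet
facet normal -0.557 0.631 -0.540
outer loop
vertex 0.017 3.853 -2.125
vertex 0.366 3.434 -2.974
vertex -0.469 3.07 -2.538
endloop
endfacet
facet normal -0.179 -0.370 0.912
outer loop
vertex 0.017 3.853 -2.125
vertex -0.469 3.07 -2.538
vertex 0.974 2.746 -2.386
endloop
endfacet
facet normal -0.557 0.631 -0.540
outer loop
vertex -0.469 3.07 -2.538
vertex 0.366 3.434 -2.974
vertex -0.119 2.651 -3.388
endloop
endfacet
facet normal -0.240 -0.906 0.348
outer loop
vertex -0.469 3.07 -2.538
vertex -0.119 2.651 -3.388
vertex 0.974 2.746 -2.386
endloop
endfacet
facet normal -0.557 0.631 -0.540
outer loop
vertex -0.119 2.651 -3.388
vertex 0.366 3.434 -2.974
vertex 0.716 3.015 -3.824
endloop
endfacet
facet normal 0.288 -0.931 -0.226
outer loop
vertex -0.119 2.651 -3.388
vertex 0.716 3.015 -3.824
vertex 0.974 2.746 -2.386
endloop
endfacet
facet normal -0.558 0.630 -0.540
outer loop
vertex 0.716 3.015 -3.824
vertex 0.366 3.434 -2.974
vertex 1.201 3.798 -3.411
endloop
endfacet
facet normal 0.877 -0.419 -0.236
outer loop
vertex 0.716 3.015 -3.824
vertex 1.201 3.798 -3.411
vertex 0.974 2.746 -2.386
endloop
endfacet
facet normal -0.557 0.631 -0.540
outer loop
vertex 1.201 3.798 -3.411
vertex 0.366 3.434 -2.974
vertex 0.852 4.217 -2.561
endloop
endfacet
facet normal 0.938 0.117 0.327
outer loop
vertex 1.201 3.798 -3.411
vertex 0.852 4.217 -2.561
vertex 0.974 2.746 -2.386
endloop
endfacet

endsolid


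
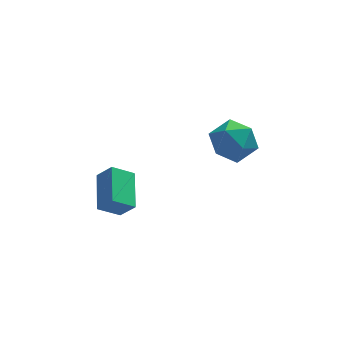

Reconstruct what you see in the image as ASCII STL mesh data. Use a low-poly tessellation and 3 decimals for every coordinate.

solid 
facet normal 0.114 0.151 0.982
outer loop
vertex 1.564 1.323 2.436
vertex 1.124 0.185 2.662
vertex 2.342 0.357 2.494
endloop
endfacet
facet normal 0.599 0.519 0.610
outer loop
vertex 1.564 1.323 2.436
vertex 2.342 0.357 2.494
vertex 2.489 1.22 1.615
endloop
endfacet
facet normal 0.251 0.954 0.163
outer loop
vertex 1.564 1.323 2.436
vertex 2.489 1.22 1.615
vertex 1.363 1.581 1.239
endloop
endfacet
facet normal -0.449 0.855 0.260
outer loop
vertex 1.564 1.323 2.436
vertex 1.363 1.581 1.239
vertex 0.519 0.941 1.886
endloop
endfacet
facet normal -0.534 0.359 0.766
outer loop
vertex 1.564 1.323 2.436
vertex 0.519 0.941 1.886
vertex 1.124 0.185 2.662
endloop
endfacet
facet normal 0.974 0.056 0.218
outer loop
vertex 2.489 1.22 1.615
vertex 2.342 0.357 2.494
vertex 2.621 0.019 1.334
endloop
endfacet
facet normal 0.189 -0.540 0.820
outer loop
vertex 2.342 0.357 2.494
vertex 1.124 0.185 2.662
vertex 1.777 -0.621 1.981
endloop
endfacet
facet normal -0.859 -0.204 0.470
outer loop
vertex 1.124 0.185 2.662
vertex 0.519 0.941 1.886
vertex 0.651 -0.26 1.605
endloop
endfacet
facet normal -0.721 0.599 -0.348
outer loop
vertex 0.519 0.941 1.886
vertex 1.363 1.581 1.239
vertex 0.798 0.603 0.726
endloop
endfacet
facet normal 0.412 0.759 -0.504
outer loop
vertex 1.363 1.581 1.239
vertex 2.489 1.22 1.615
vertex 2.016 0.775 0.558
endloop
endfacet
facet normal 0.449 -0.855 -0.260
outer loop
vertex 1.576 -0.363 0.784
vertex 2.621 0.019 1.334
vertex 1.777 -0.621 1.981
endloop
endfacet
facet normal -0.251 -0.954 -0.163
outer loop
vertex 1.576 -0.363 0.784
vertex 1.777 -0.621 1.981
vertex 0.651 -0.26 1.605
endloop
endfacet
facet normal -0.599 -0.519 -0.610
outer loop
vertex 1.576 -0.363 0.784
vertex 0.651 -0.26 1.605
vertex 0.798 0.603 0.726
endloop
endfacet
facet normal -0.114 -0.151 -0.982
outer loop
vertex 1.576 -0.363 0.784
vertex 0.798 0.603 0.726
vertex 2.016 0.775 0.558
endloop
endfacet
facet normal 0.534 -0.359 -0.766
outer loop
vertex 1.576 -0.363 0.784
vertex 2.016 0.775 0.558
vertex 2.621 0.019 1.334
endloop
endfacet
facet normal 0.721 -0.599 0.348
outer loop
vertex 1.777 -0.621 1.981
vertex 2.621 0.019 1.334
vertex 2.342 0.357 2.494
endloop
endfacet
facet normal -0.412 -0.759 0.504
outer loop
vertex 0.651 -0.26 1.605
vertex 1.777 -0.621 1.981
vertex 1.124 0.185 2.662
endloop
endfacet
facet normal -0.974 -0.056 -0.218
outer loop
vertex 0.798 0.603 0.726
vertex 0.651 -0.26 1.605
vertex 0.519 0.941 1.886
endloop
endfacet
facet normal -0.189 0.540 -0.820
outer loop
vertex 2.016 0.775 0.558
vertex 0.798 0.603 0.726
vertex 1.363 1.581 1.239
endloop
endfacet
facet normal 0.859 0.204 -0.470
outer loop
vertex 2.621 0.019 1.334
vertex 2.016 0.775 0.558
vertex 2.489 1.22 1.615
endloop
endfacet
facet normal -0.561 0.347 -0.751
outer loop
vertex -4.881 -1.145 -0.808
vertex -4.62 0.741 -0.133
vertex -3.835 -1.029 -1.536
endloop
endfacet
facet normal -0.129 -0.934 -0.334
outer loop
vertex -3.2 -1.421 -0.687
vertex -4.881 -1.145 -0.808
vertex -3.835 -1.029 -1.536
endloop
endfacet
facet normal -0.561 0.347 -0.751
outer loop
vertex -3.835 -1.029 -1.536
vertex -4.62 0.741 -0.133
vertex -3.574 0.857 -0.861
endloop
endfacet
facet normal 0.817 0.091 -0.569
outer loop
vertex -3.574 0.857 -0.861
vertex -3.2 -1.421 -0.687
vertex -3.835 -1.029 -1.536
endloop
endfacet
facet normal -0.817 -0.091 0.569
outer loop
vertex -4.881 -1.145 -0.808
vertex -3.985 0.349 0.716
vertex -4.62 0.741 -0.133
endloop
endfacet
facet normal -0.129 -0.934 -0.334
outer loop
vertex -4.246 -1.537 0.041
vertex -4.881 -1.145 -0.808
vertex -3.2 -1.421 -0.687
endloop
endfacet
facet normal -0.817 -0.091 0.569
outer loop
vertex -4.246 -1.537 0.041
vertex -3.985 0.349 0.716
vertex -4.881 -1.145 -0.808
endloop
endfacet
facet normal 0.129 0.934 0.334
outer loop
vertex -4.62 0.741 -0.133
vertex -3.985 0.349 0.716
vertex -3.574 0.857 -0.861
endloop
endfacet
facet normal 0.817 0.091 -0.569
outer loop
vertex -2.939 0.465 -0.012
vertex -3.2 -1.421 -0.687
vertex -3.574 0.857 -0.861
endloop
endfacet
facet normal 0.129 0.934 0.334
outer loop
vertex -3.574 0.857 -0.861
vertex -3.985 0.349 0.716
vertex -2.939 0.465 -0.012
endloop
endfacet
facet normal 0.561 -0.347 0.751
outer loop
vertex -2.939 0.465 -0.012
vertex -4.246 -1.537 0.041
vertex -3.2 -1.421 -0.687
endloop
endfacet
facet normal 0.561 -0.347 0.751
outer loop
vertex -3.985 0.349 0.716
vertex -4.246 -1.537 0.041
vertex -2.939 0.465 -0.012
endloop
endfacet

endsolid


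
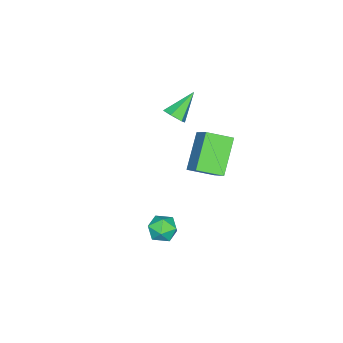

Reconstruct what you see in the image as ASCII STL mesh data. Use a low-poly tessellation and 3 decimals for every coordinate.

solid 
facet normal -0.491 0.808 -0.327
outer loop
vertex -3.68 3.35 -2.156
vertex -2.783 4.363 -0.999
vertex -2.124 3.688 -3.659
endloop
endfacet
facet normal -0.504 -0.569 -0.650
outer loop
vertex -1.437 2.557 -3.201
vertex -3.68 3.35 -2.156
vertex -2.124 3.688 -3.659
endloop
endfacet
facet normal -0.490 0.808 -0.327
outer loop
vertex -2.124 3.688 -3.659
vertex -2.783 4.363 -0.999
vertex -1.226 4.7 -2.502
endloop
endfacet
facet normal 0.711 0.154 -0.686
outer loop
vertex -1.226 4.7 -2.502
vertex -1.437 2.557 -3.201
vertex -2.124 3.688 -3.659
endloop
endfacet
facet normal -0.711 -0.154 0.686
outer loop
vertex -3.68 3.35 -2.156
vertex -2.096 3.232 -0.541
vertex -2.783 4.363 -0.999
endloop
endfacet
facet normal -0.504 -0.569 -0.650
outer loop
vertex -2.994 2.22 -1.698
vertex -3.68 3.35 -2.156
vertex -1.437 2.557 -3.201
endloop
endfacet
facet normal -0.711 -0.154 0.686
outer loop
vertex -2.994 2.22 -1.698
vertex -2.096 3.232 -0.541
vertex -3.68 3.35 -2.156
endloop
endfacet
facet normal 0.504 0.569 0.650
outer loop
vertex -2.783 4.363 -0.999
vertex -2.096 3.232 -0.541
vertex -1.226 4.7 -2.502
endloop
endfacet
facet normal 0.711 0.154 -0.686
outer loop
vertex -0.54 3.57 -2.044
vertex -1.437 2.557 -3.201
vertex -1.226 4.7 -2.502
endloop
endfacet
facet normal 0.504 0.569 0.650
outer loop
vertex -1.226 4.7 -2.502
vertex -2.096 3.232 -0.541
vertex -0.54 3.57 -2.044
endloop
endfacet
facet normal 0.490 -0.808 0.327
outer loop
vertex -0.54 3.57 -2.044
vertex -2.994 2.22 -1.698
vertex -1.437 2.557 -3.201
endloop
endfacet
facet normal 0.491 -0.808 0.326
outer loop
vertex -2.096 3.232 -0.541
vertex -2.994 2.22 -1.698
vertex -0.54 3.57 -2.044
endloop
endfacet
facet normal 0.724 -0.231 -0.651
outer loop
vertex -2.899 0.834 -0.923
vertex -3.344 0.761 -1.392
vertex -3.069 1.341 -1.292
endloop
endfacet
facet normal 0.382 0.624 0.681
outer loop
vertex -2.899 0.834 -0.923
vertex -3.069 1.341 -1.292
vertex -4.596 1.159 -0.268
endloop
endfacet
facet normal 0.724 -0.231 -0.650
outer loop
vertex -3.069 1.341 -1.292
vertex -3.344 0.761 -1.392
vertex -3.513 1.268 -1.761
endloop
endfacet
facet normal -0.135 0.990 -0.026
outer loop
vertex -3.069 1.341 -1.292
vertex -3.513 1.268 -1.761
vertex -4.596 1.159 -0.268
endloop
endfacet
facet normal 0.724 -0.231 -0.650
outer loop
vertex -3.513 1.268 -1.761
vertex -3.344 0.761 -1.392
vertex -3.788 0.688 -1.861
endloop
endfacet
facet normal -0.742 0.439 -0.506
outer loop
vertex -3.513 1.268 -1.761
vertex -3.788 0.688 -1.861
vertex -4.596 1.159 -0.268
endloop
endfacet
facet normal 0.724 -0.230 -0.650
outer loop
vertex -3.788 0.688 -1.861
vertex -3.344 0.761 -1.392
vertex -3.618 0.18 -1.492
endloop
endfacet
facet normal -0.831 -0.481 -0.279
outer loop
vertex -3.788 0.688 -1.861
vertex -3.618 0.18 -1.492
vertex -4.596 1.159 -0.268
endloop
endfacet
facet normal 0.724 -0.230 -0.650
outer loop
vertex -3.618 0.18 -1.492
vertex -3.344 0.761 -1.392
vertex -3.174 0.253 -1.023
endloop
endfacet
facet normal -0.313 -0.848 0.428
outer loop
vertex -3.618 0.18 -1.492
vertex -3.174 0.253 -1.023
vertex -4.596 1.159 -0.268
endloop
endfacet
facet normal 0.724 -0.230 -0.651
outer loop
vertex -3.174 0.253 -1.023
vertex -3.344 0.761 -1.392
vertex -2.899 0.834 -0.923
endloop
endfacet
facet normal 0.294 -0.296 0.909
outer loop
vertex -3.174 0.253 -1.023
vertex -2.899 0.834 -0.923
vertex -4.596 1.159 -0.268
endloop
endfacet
facet normal -0.970 0.204 -0.136
outer loop
vertex 2.191 4.122 -4.108
vertex 2.016 3.335 -4.039
vertex 2.023 3.807 -3.382
endloop
endfacet
facet normal -0.636 0.750 0.178
outer loop
vertex 2.191 4.122 -4.108
vertex 2.023 3.807 -3.382
vertex 2.628 4.339 -3.462
endloop
endfacet
facet normal -0.107 0.962 -0.251
outer loop
vertex 2.191 4.122 -4.108
vertex 2.628 4.339 -3.462
vertex 2.995 4.195 -4.17
endloop
endfacet
facet normal -0.114 0.546 -0.830
outer loop
vertex 2.191 4.122 -4.108
vertex 2.995 4.195 -4.17
vertex 2.617 3.575 -4.526
endloop
endfacet
facet normal -0.646 0.077 -0.759
outer loop
vertex 2.191 4.122 -4.108
vertex 2.617 3.575 -4.526
vertex 2.016 3.335 -4.039
endloop
endfacet
facet normal -0.346 0.512 0.786
outer loop
vertex 2.628 4.339 -3.462
vertex 2.023 3.807 -3.382
vertex 2.723 3.685 -2.994
endloop
endfacet
facet normal -0.886 -0.372 0.277
outer loop
vertex 2.023 3.807 -3.382
vertex 2.016 3.335 -4.039
vertex 2.345 3.065 -3.35
endloop
endfacet
facet normal -0.363 -0.577 -0.732
outer loop
vertex 2.016 3.335 -4.039
vertex 2.617 3.575 -4.526
vertex 2.712 2.921 -4.058
endloop
endfacet
facet normal 0.501 0.181 -0.847
outer loop
vertex 2.617 3.575 -4.526
vertex 2.995 4.195 -4.17
vertex 3.317 3.453 -4.138
endloop
endfacet
facet normal 0.511 0.855 0.091
outer loop
vertex 2.995 4.195 -4.17
vertex 2.628 4.339 -3.462
vertex 3.324 3.925 -3.481
endloop
endfacet
facet normal 0.114 -0.546 0.830
outer loop
vertex 3.149 3.138 -3.412
vertex 2.723 3.685 -2.994
vertex 2.345 3.065 -3.35
endloop
endfacet
facet normal 0.107 -0.962 0.251
outer loop
vertex 3.149 3.138 -3.412
vertex 2.345 3.065 -3.35
vertex 2.712 2.921 -4.058
endloop
endfacet
facet normal 0.636 -0.750 -0.178
outer loop
vertex 3.149 3.138 -3.412
vertex 2.712 2.921 -4.058
vertex 3.317 3.453 -4.138
endloop
endfacet
facet normal 0.970 -0.204 0.136
outer loop
vertex 3.149 3.138 -3.412
vertex 3.317 3.453 -4.138
vertex 3.324 3.925 -3.481
endloop
endfacet
facet normal 0.646 -0.077 0.759
outer loop
vertex 3.149 3.138 -3.412
vertex 3.324 3.925 -3.481
vertex 2.723 3.685 -2.994
endloop
endfacet
facet normal -0.501 -0.181 0.847
outer loop
vertex 2.345 3.065 -3.35
vertex 2.723 3.685 -2.994
vertex 2.023 3.807 -3.382
endloop
endfacet
facet normal -0.511 -0.855 -0.091
outer loop
vertex 2.712 2.921 -4.058
vertex 2.345 3.065 -3.35
vertex 2.016 3.335 -4.039
endloop
endfacet
facet normal 0.346 -0.512 -0.786
outer loop
vertex 3.317 3.453 -4.138
vertex 2.712 2.921 -4.058
vertex 2.617 3.575 -4.526
endloop
endfacet
facet normal 0.886 0.372 -0.277
outer loop
vertex 3.324 3.925 -3.481
vertex 3.317 3.453 -4.138
vertex 2.995 4.195 -4.17
endloop
endfacet
facet normal 0.363 0.577 0.732
outer loop
vertex 2.723 3.685 -2.994
vertex 3.324 3.925 -3.481
vertex 2.628 4.339 -3.462
endloop
endfacet

endsolid


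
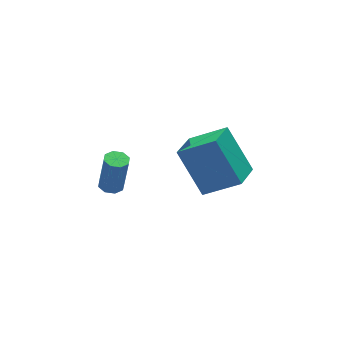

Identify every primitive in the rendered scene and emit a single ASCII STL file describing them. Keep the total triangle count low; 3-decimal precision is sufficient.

solid 
facet normal -0.164 0.011 -0.986
outer loop
vertex 1.41 3.815 -3.797
vertex 0.918 3.919 -3.714
vertex 1.339 4.198 -3.781
endloop
endfacet
facet normal 0.969 0.186 -0.160
outer loop
vertex 1.41 3.815 -3.797
vertex 1.339 4.198 -3.781
vertex 1.675 3.796 -2.209
endloop
endfacet
facet normal 0.970 0.186 -0.160
outer loop
vertex 1.675 3.796 -2.209
vertex 1.339 4.198 -3.781
vertex 1.604 4.18 -2.193
endloop
endfacet
facet normal 0.164 -0.011 0.986
outer loop
vertex 1.675 3.796 -2.209
vertex 1.604 4.18 -2.193
vertex 1.182 3.901 -2.126
endloop
endfacet
facet normal -0.164 0.010 -0.986
outer loop
vertex 1.339 4.198 -3.781
vertex 0.918 3.919 -3.714
vertex 1.022 4.418 -3.726
endloop
endfacet
facet normal 0.558 0.825 -0.084
outer loop
vertex 1.339 4.198 -3.781
vertex 1.022 4.418 -3.726
vertex 1.604 4.18 -2.193
endloop
endfacet
facet normal 0.557 0.826 -0.083
outer loop
vertex 1.604 4.18 -2.193
vertex 1.022 4.418 -3.726
vertex 1.286 4.4 -2.138
endloop
endfacet
facet normal 0.163 -0.010 0.986
outer loop
vertex 1.604 4.18 -2.193
vertex 1.286 4.4 -2.138
vertex 1.182 3.901 -2.126
endloop
endfacet
facet normal -0.166 0.011 -0.986
outer loop
vertex 1.022 4.418 -3.726
vertex 0.918 3.919 -3.714
vertex 0.643 4.346 -3.663
endloop
endfacet
facet normal -0.180 0.983 0.041
outer loop
vertex 1.022 4.418 -3.726
vertex 0.643 4.346 -3.663
vertex 1.286 4.4 -2.138
endloop
endfacet
facet normal -0.180 0.983 0.041
outer loop
vertex 1.286 4.4 -2.138
vertex 0.643 4.346 -3.663
vertex 0.908 4.328 -2.075
endloop
endfacet
facet normal 0.166 -0.011 0.986
outer loop
vertex 1.286 4.4 -2.138
vertex 0.908 4.328 -2.075
vertex 1.182 3.901 -2.126
endloop
endfacet
facet normal -0.163 0.013 -0.986
outer loop
vertex 0.643 4.346 -3.663
vertex 0.918 3.919 -3.714
vertex 0.425 4.024 -3.631
endloop
endfacet
facet normal -0.813 0.565 0.142
outer loop
vertex 0.643 4.346 -3.663
vertex 0.425 4.024 -3.631
vertex 0.908 4.328 -2.075
endloop
endfacet
facet normal -0.814 0.563 0.143
outer loop
vertex 0.908 4.328 -2.075
vertex 0.425 4.024 -3.631
vertex 0.69 4.005 -2.043
endloop
endfacet
facet normal 0.164 -0.013 0.986
outer loop
vertex 0.908 4.328 -2.075
vertex 0.69 4.005 -2.043
vertex 1.182 3.901 -2.126
endloop
endfacet
facet normal -0.164 0.011 -0.986
outer loop
vertex 0.425 4.024 -3.631
vertex 0.918 3.919 -3.714
vertex 0.496 3.64 -3.647
endloop
endfacet
facet normal -0.970 -0.186 0.160
outer loop
vertex 0.425 4.024 -3.631
vertex 0.496 3.64 -3.647
vertex 0.69 4.005 -2.043
endloop
endfacet
facet normal -0.969 -0.186 0.160
outer loop
vertex 0.69 4.005 -2.043
vertex 0.496 3.64 -3.647
vertex 0.761 3.622 -2.059
endloop
endfacet
facet normal 0.164 -0.011 0.986
outer loop
vertex 0.69 4.005 -2.043
vertex 0.761 3.622 -2.059
vertex 1.182 3.901 -2.126
endloop
endfacet
facet normal -0.163 0.010 -0.986
outer loop
vertex 0.496 3.64 -3.647
vertex 0.918 3.919 -3.714
vertex 0.814 3.42 -3.702
endloop
endfacet
facet normal -0.557 -0.826 0.084
outer loop
vertex 0.496 3.64 -3.647
vertex 0.814 3.42 -3.702
vertex 0.761 3.622 -2.059
endloop
endfacet
facet normal -0.558 -0.825 0.083
outer loop
vertex 0.761 3.622 -2.059
vertex 0.814 3.42 -3.702
vertex 1.078 3.402 -2.114
endloop
endfacet
facet normal 0.164 -0.010 0.986
outer loop
vertex 0.761 3.622 -2.059
vertex 1.078 3.402 -2.114
vertex 1.182 3.901 -2.126
endloop
endfacet
facet normal -0.166 0.011 -0.986
outer loop
vertex 0.814 3.42 -3.702
vertex 0.918 3.919 -3.714
vertex 1.192 3.492 -3.765
endloop
endfacet
facet normal 0.180 -0.983 -0.041
outer loop
vertex 0.814 3.42 -3.702
vertex 1.192 3.492 -3.765
vertex 1.078 3.402 -2.114
endloop
endfacet
facet normal 0.180 -0.983 -0.041
outer loop
vertex 1.078 3.402 -2.114
vertex 1.192 3.492 -3.765
vertex 1.457 3.474 -2.177
endloop
endfacet
facet normal 0.166 -0.011 0.986
outer loop
vertex 1.078 3.402 -2.114
vertex 1.457 3.474 -2.177
vertex 1.182 3.901 -2.126
endloop
endfacet
facet normal -0.164 0.013 -0.986
outer loop
vertex 1.192 3.492 -3.765
vertex 0.918 3.919 -3.714
vertex 1.41 3.815 -3.797
endloop
endfacet
facet normal 0.814 -0.563 -0.142
outer loop
vertex 1.192 3.492 -3.765
vertex 1.41 3.815 -3.797
vertex 1.457 3.474 -2.177
endloop
endfacet
facet normal 0.813 -0.565 -0.142
outer loop
vertex 1.457 3.474 -2.177
vertex 1.41 3.815 -3.797
vertex 1.675 3.796 -2.209
endloop
endfacet
facet normal 0.163 -0.013 0.986
outer loop
vertex 1.457 3.474 -2.177
vertex 1.675 3.796 -2.209
vertex 1.182 3.901 -2.126
endloop
endfacet
facet normal -0.664 0.511 -0.545
outer loop
vertex 1.759 0.412 1.318
vertex 2.731 1.207 0.88
vertex 2.081 -0.847 -0.255
endloop
endfacet
facet normal -0.732 -0.597 0.328
outer loop
vertex 3.169 -1.687 0.64
vertex 1.759 0.412 1.318
vertex 2.081 -0.847 -0.255
endloop
endfacet
facet normal -0.664 0.512 -0.546
outer loop
vertex 2.081 -0.847 -0.255
vertex 2.731 1.207 0.88
vertex 3.053 -0.052 -0.692
endloop
endfacet
facet normal 0.158 -0.617 -0.771
outer loop
vertex 3.053 -0.052 -0.692
vertex 3.169 -1.687 0.64
vertex 2.081 -0.847 -0.255
endloop
endfacet
facet normal -0.158 0.617 0.771
outer loop
vertex 1.759 0.412 1.318
vertex 3.819 0.367 1.775
vertex 2.731 1.207 0.88
endloop
endfacet
facet normal -0.731 -0.597 0.329
outer loop
vertex 2.847 -0.428 2.212
vertex 1.759 0.412 1.318
vertex 3.169 -1.687 0.64
endloop
endfacet
facet normal -0.158 0.617 0.771
outer loop
vertex 2.847 -0.428 2.212
vertex 3.819 0.367 1.775
vertex 1.759 0.412 1.318
endloop
endfacet
facet normal 0.732 0.597 -0.329
outer loop
vertex 2.731 1.207 0.88
vertex 3.819 0.367 1.775
vertex 3.053 -0.052 -0.692
endloop
endfacet
facet normal 0.157 -0.617 -0.771
outer loop
vertex 4.141 -0.892 0.202
vertex 3.169 -1.687 0.64
vertex 3.053 -0.052 -0.692
endloop
endfacet
facet normal 0.731 0.598 -0.329
outer loop
vertex 3.053 -0.052 -0.692
vertex 3.819 0.367 1.775
vertex 4.141 -0.892 0.202
endloop
endfacet
facet normal 0.664 -0.511 0.546
outer loop
vertex 4.141 -0.892 0.202
vertex 2.847 -0.428 2.212
vertex 3.169 -1.687 0.64
endloop
endfacet
facet normal 0.664 -0.512 0.545
outer loop
vertex 3.819 0.367 1.775
vertex 2.847 -0.428 2.212
vertex 4.141 -0.892 0.202
endloop
endfacet

endsolid


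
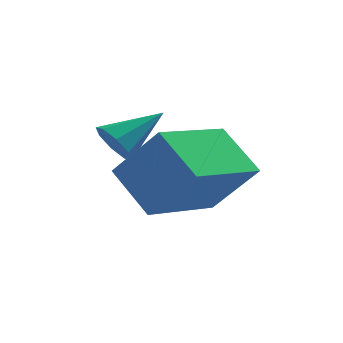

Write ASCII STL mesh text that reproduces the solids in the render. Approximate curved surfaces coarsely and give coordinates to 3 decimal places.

solid 
facet normal -0.745 -0.447 -0.494
outer loop
vertex 1.079 -1.643 -3.392
vertex 0.727 -1.463 -3.024
vertex 0.922 -1.273 -3.49
endloop
endfacet
facet normal 0.783 0.174 -0.597
outer loop
vertex 1.079 -1.643 -3.392
vertex 0.922 -1.273 -3.49
vertex 1.673 -0.897 -2.396
endloop
endfacet
facet normal -0.745 -0.448 -0.494
outer loop
vertex 0.922 -1.273 -3.49
vertex 0.727 -1.463 -3.024
vertex 0.651 -1.015 -3.315
endloop
endfacet
facet normal 0.384 0.760 -0.525
outer loop
vertex 0.922 -1.273 -3.49
vertex 0.651 -1.015 -3.315
vertex 1.673 -0.897 -2.396
endloop
endfacet
facet normal -0.745 -0.448 -0.495
outer loop
vertex 0.651 -1.015 -3.315
vertex 0.727 -1.463 -3.024
vertex 0.424 -1.019 -2.97
endloop
endfacet
facet normal -0.079 0.996 -0.040
outer loop
vertex 0.651 -1.015 -3.315
vertex 0.424 -1.019 -2.97
vertex 1.673 -0.897 -2.396
endloop
endfacet
facet normal -0.745 -0.448 -0.494
outer loop
vertex 0.424 -1.019 -2.97
vertex 0.727 -1.463 -3.024
vertex 0.375 -1.284 -2.656
endloop
endfacet
facet normal -0.337 0.745 0.576
outer loop
vertex 0.424 -1.019 -2.97
vertex 0.375 -1.284 -2.656
vertex 1.673 -0.897 -2.396
endloop
endfacet
facet normal -0.745 -0.446 -0.496
outer loop
vertex 0.375 -1.284 -2.656
vertex 0.727 -1.463 -3.024
vertex 0.531 -1.654 -2.558
endloop
endfacet
facet normal -0.238 0.154 0.959
outer loop
vertex 0.375 -1.284 -2.656
vertex 0.531 -1.654 -2.558
vertex 1.673 -0.897 -2.396
endloop
endfacet
facet normal -0.745 -0.446 -0.496
outer loop
vertex 0.531 -1.654 -2.558
vertex 0.727 -1.463 -3.024
vertex 0.802 -1.912 -2.733
endloop
endfacet
facet normal 0.161 -0.433 0.887
outer loop
vertex 0.531 -1.654 -2.558
vertex 0.802 -1.912 -2.733
vertex 1.673 -0.897 -2.396
endloop
endfacet
facet normal -0.746 -0.445 -0.495
outer loop
vertex 0.802 -1.912 -2.733
vertex 0.727 -1.463 -3.024
vertex 1.029 -1.908 -3.079
endloop
endfacet
facet normal 0.625 -0.669 0.402
outer loop
vertex 0.802 -1.912 -2.733
vertex 1.029 -1.908 -3.079
vertex 1.673 -0.897 -2.396
endloop
endfacet
facet normal -0.746 -0.445 -0.496
outer loop
vertex 1.029 -1.908 -3.079
vertex 0.727 -1.463 -3.024
vertex 1.079 -1.643 -3.392
endloop
endfacet
facet normal 0.883 -0.418 -0.213
outer loop
vertex 1.029 -1.908 -3.079
vertex 1.079 -1.643 -3.392
vertex 1.673 -0.897 -2.396
endloop
endfacet
facet normal -0.603 -0.762 0.236
outer loop
vertex 2.335 -4.016 -2.83
vertex 1.645 -3.227 -2.044
vertex 1.454 -3.667 -3.954
endloop
endfacet
facet normal 0.527 -0.602 -0.600
outer loop
vertex 2.635 -2.173 -4.416
vertex 2.335 -4.016 -2.83
vertex 1.454 -3.667 -3.954
endloop
endfacet
facet normal -0.602 -0.763 0.236
outer loop
vertex 1.454 -3.667 -3.954
vertex 1.645 -3.227 -2.044
vertex 0.764 -2.879 -3.168
endloop
endfacet
facet normal -0.599 0.238 -0.764
outer loop
vertex 0.764 -2.879 -3.168
vertex 2.635 -2.173 -4.416
vertex 1.454 -3.667 -3.954
endloop
endfacet
facet normal 0.599 -0.237 0.764
outer loop
vertex 2.335 -4.016 -2.83
vertex 2.826 -1.733 -2.506
vertex 1.645 -3.227 -2.044
endloop
endfacet
facet normal 0.527 -0.602 -0.600
outer loop
vertex 3.516 -2.521 -3.292
vertex 2.335 -4.016 -2.83
vertex 2.635 -2.173 -4.416
endloop
endfacet
facet normal 0.600 -0.237 0.764
outer loop
vertex 3.516 -2.521 -3.292
vertex 2.826 -1.733 -2.506
vertex 2.335 -4.016 -2.83
endloop
endfacet
facet normal -0.527 0.602 0.600
outer loop
vertex 1.645 -3.227 -2.044
vertex 2.826 -1.733 -2.506
vertex 0.764 -2.879 -3.168
endloop
endfacet
facet normal -0.599 0.237 -0.764
outer loop
vertex 1.945 -1.384 -3.63
vertex 2.635 -2.173 -4.416
vertex 0.764 -2.879 -3.168
endloop
endfacet
facet normal -0.527 0.602 0.600
outer loop
vertex 0.764 -2.879 -3.168
vertex 2.826 -1.733 -2.506
vertex 1.945 -1.384 -3.63
endloop
endfacet
facet normal 0.603 0.762 -0.236
outer loop
vertex 1.945 -1.384 -3.63
vertex 3.516 -2.521 -3.292
vertex 2.635 -2.173 -4.416
endloop
endfacet
facet normal 0.603 0.763 -0.236
outer loop
vertex 2.826 -1.733 -2.506
vertex 3.516 -2.521 -3.292
vertex 1.945 -1.384 -3.63
endloop
endfacet

endsolid


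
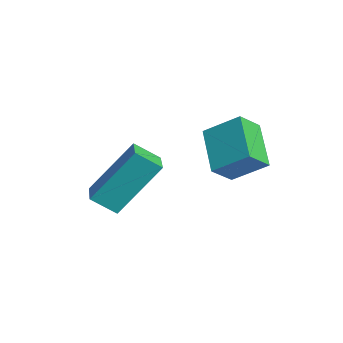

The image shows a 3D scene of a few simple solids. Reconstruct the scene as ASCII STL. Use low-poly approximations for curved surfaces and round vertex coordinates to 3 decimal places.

solid 
facet normal -0.989 0.129 -0.065
outer loop
vertex -2.423 -2.338 -2.275
vertex -2.369 -1.078 -0.597
vertex -2.289 -1.596 -2.837
endloop
endfacet
facet normal -0.026 -0.601 -0.799
outer loop
vertex -1.171 -1.742 -2.763
vertex -2.423 -2.338 -2.275
vertex -2.289 -1.596 -2.837
endloop
endfacet
facet normal -0.989 0.129 -0.065
outer loop
vertex -2.289 -1.596 -2.837
vertex -2.369 -1.078 -0.597
vertex -2.235 -0.336 -1.158
endloop
endfacet
facet normal 0.143 0.789 -0.597
outer loop
vertex -2.235 -0.336 -1.158
vertex -1.171 -1.742 -2.763
vertex -2.289 -1.596 -2.837
endloop
endfacet
facet normal -0.143 -0.789 0.597
outer loop
vertex -2.423 -2.338 -2.275
vertex -1.251 -1.224 -0.523
vertex -2.369 -1.078 -0.597
endloop
endfacet
facet normal -0.026 -0.600 -0.800
outer loop
vertex -1.305 -2.484 -2.202
vertex -2.423 -2.338 -2.275
vertex -1.171 -1.742 -2.763
endloop
endfacet
facet normal -0.142 -0.790 0.597
outer loop
vertex -1.305 -2.484 -2.202
vertex -1.251 -1.224 -0.523
vertex -2.423 -2.338 -2.275
endloop
endfacet
facet normal 0.025 0.600 0.800
outer loop
vertex -2.369 -1.078 -0.597
vertex -1.251 -1.224 -0.523
vertex -2.235 -0.336 -1.158
endloop
endfacet
facet normal 0.142 0.789 -0.597
outer loop
vertex -1.117 -0.482 -1.085
vertex -1.171 -1.742 -2.763
vertex -2.235 -0.336 -1.158
endloop
endfacet
facet normal 0.026 0.601 0.799
outer loop
vertex -2.235 -0.336 -1.158
vertex -1.251 -1.224 -0.523
vertex -1.117 -0.482 -1.085
endloop
endfacet
facet normal 0.989 -0.129 0.065
outer loop
vertex -1.117 -0.482 -1.085
vertex -1.305 -2.484 -2.202
vertex -1.171 -1.742 -2.763
endloop
endfacet
facet normal 0.989 -0.129 0.065
outer loop
vertex -1.251 -1.224 -0.523
vertex -1.305 -2.484 -2.202
vertex -1.117 -0.482 -1.085
endloop
endfacet
facet normal -0.793 0.020 0.608
outer loop
vertex -0.596 0.518 0.419
vertex -0.044 1.416 1.109
vertex -0.981 1.156 -0.104
endloop
endfacet
facet normal -0.438 -0.713 -0.548
outer loop
vertex 0.304 1.124 -1.089
vertex -0.596 0.518 0.419
vertex -0.981 1.156 -0.104
endloop
endfacet
facet normal -0.793 0.019 0.609
outer loop
vertex -0.981 1.156 -0.104
vertex -0.044 1.416 1.109
vertex -0.429 2.054 0.587
endloop
endfacet
facet normal -0.423 0.701 -0.574
outer loop
vertex -0.429 2.054 0.587
vertex 0.304 1.124 -1.089
vertex -0.981 1.156 -0.104
endloop
endfacet
facet normal 0.423 -0.701 0.574
outer loop
vertex -0.596 0.518 0.419
vertex 1.241 1.384 0.124
vertex -0.044 1.416 1.109
endloop
endfacet
facet normal -0.438 -0.713 -0.548
outer loop
vertex 0.689 0.486 -0.567
vertex -0.596 0.518 0.419
vertex 0.304 1.124 -1.089
endloop
endfacet
facet normal 0.423 -0.701 0.574
outer loop
vertex 0.689 0.486 -0.567
vertex 1.241 1.384 0.124
vertex -0.596 0.518 0.419
endloop
endfacet
facet normal 0.438 0.713 0.548
outer loop
vertex -0.044 1.416 1.109
vertex 1.241 1.384 0.124
vertex -0.429 2.054 0.587
endloop
endfacet
facet normal -0.423 0.701 -0.574
outer loop
vertex 0.856 2.022 -0.399
vertex 0.304 1.124 -1.089
vertex -0.429 2.054 0.587
endloop
endfacet
facet normal 0.438 0.713 0.548
outer loop
vertex -0.429 2.054 0.587
vertex 1.241 1.384 0.124
vertex 0.856 2.022 -0.399
endloop
endfacet
facet normal 0.793 -0.020 -0.609
outer loop
vertex 0.856 2.022 -0.399
vertex 0.689 0.486 -0.567
vertex 0.304 1.124 -1.089
endloop
endfacet
facet normal 0.794 -0.020 -0.608
outer loop
vertex 1.241 1.384 0.124
vertex 0.689 0.486 -0.567
vertex 0.856 2.022 -0.399
endloop
endfacet

endsolid


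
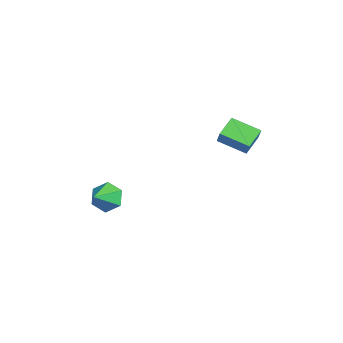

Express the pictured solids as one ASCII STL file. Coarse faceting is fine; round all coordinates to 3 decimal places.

solid 
facet normal -0.669 0.567 -0.481
outer loop
vertex -1.373 -2.568 -1.741
vertex -1.798 -2.444 -1.003
vertex -1.172 -1.902 -1.235
endloop
endfacet
facet normal 0.951 -0.056 -0.305
outer loop
vertex -1.373 -2.568 -1.741
vertex -1.172 -1.902 -1.235
vertex -0.982 -3.136 -0.417
endloop
endfacet
facet normal -0.669 0.567 -0.481
outer loop
vertex -1.172 -1.902 -1.235
vertex -1.798 -2.444 -1.003
vertex -1.597 -1.778 -0.498
endloop
endfacet
facet normal 0.822 0.397 0.408
outer loop
vertex -1.172 -1.902 -1.235
vertex -1.597 -1.778 -0.498
vertex -0.982 -3.136 -0.417
endloop
endfacet
facet normal -0.669 0.567 -0.481
outer loop
vertex -1.597 -1.778 -0.498
vertex -1.798 -2.444 -1.003
vertex -2.223 -2.32 -0.266
endloop
endfacet
facet normal 0.221 0.157 0.963
outer loop
vertex -1.597 -1.778 -0.498
vertex -2.223 -2.32 -0.266
vertex -0.982 -3.136 -0.417
endloop
endfacet
facet normal -0.669 0.567 -0.481
outer loop
vertex -2.223 -2.32 -0.266
vertex -1.798 -2.444 -1.003
vertex -2.424 -2.986 -0.772
endloop
endfacet
facet normal -0.254 -0.535 0.806
outer loop
vertex -2.223 -2.32 -0.266
vertex -2.424 -2.986 -0.772
vertex -0.982 -3.136 -0.417
endloop
endfacet
facet normal -0.669 0.567 -0.481
outer loop
vertex -2.424 -2.986 -0.772
vertex -1.798 -2.444 -1.003
vertex -1.999 -3.11 -1.509
endloop
endfacet
facet normal -0.126 -0.988 0.094
outer loop
vertex -2.424 -2.986 -0.772
vertex -1.999 -3.11 -1.509
vertex -0.982 -3.136 -0.417
endloop
endfacet
facet normal -0.669 0.567 -0.481
outer loop
vertex -1.999 -3.11 -1.509
vertex -1.798 -2.444 -1.003
vertex -1.373 -2.568 -1.741
endloop
endfacet
facet normal 0.477 -0.748 -0.462
outer loop
vertex -1.999 -3.11 -1.509
vertex -1.373 -2.568 -1.741
vertex -0.982 -3.136 -0.417
endloop
endfacet
facet normal -0.574 -0.021 -0.819
outer loop
vertex -1.849 3.168 3.148
vertex -1.13 4.371 2.613
vertex -1.072 2.47 2.622
endloop
endfacet
facet normal -0.479 -0.802 0.356
outer loop
vertex -0.55 2.489 3.367
vertex -1.849 3.168 3.148
vertex -1.072 2.47 2.622
endloop
endfacet
facet normal -0.574 -0.021 -0.819
outer loop
vertex -1.072 2.47 2.622
vertex -1.13 4.371 2.613
vertex -0.353 3.673 2.087
endloop
endfacet
facet normal 0.664 -0.597 -0.450
outer loop
vertex -0.353 3.673 2.087
vertex -0.55 2.489 3.367
vertex -1.072 2.47 2.622
endloop
endfacet
facet normal -0.664 0.597 0.450
outer loop
vertex -1.849 3.168 3.148
vertex -0.608 4.39 3.358
vertex -1.13 4.371 2.613
endloop
endfacet
facet normal -0.479 -0.802 0.356
outer loop
vertex -1.327 3.187 3.893
vertex -1.849 3.168 3.148
vertex -0.55 2.489 3.367
endloop
endfacet
facet normal -0.664 0.597 0.450
outer loop
vertex -1.327 3.187 3.893
vertex -0.608 4.39 3.358
vertex -1.849 3.168 3.148
endloop
endfacet
facet normal 0.479 0.802 -0.356
outer loop
vertex -1.13 4.371 2.613
vertex -0.608 4.39 3.358
vertex -0.353 3.673 2.087
endloop
endfacet
facet normal 0.664 -0.597 -0.450
outer loop
vertex 0.169 3.692 2.832
vertex -0.55 2.489 3.367
vertex -0.353 3.673 2.087
endloop
endfacet
facet normal 0.479 0.802 -0.356
outer loop
vertex -0.353 3.673 2.087
vertex -0.608 4.39 3.358
vertex 0.169 3.692 2.832
endloop
endfacet
facet normal 0.574 0.021 0.819
outer loop
vertex 0.169 3.692 2.832
vertex -1.327 3.187 3.893
vertex -0.55 2.489 3.367
endloop
endfacet
facet normal 0.574 0.021 0.819
outer loop
vertex -0.608 4.39 3.358
vertex -1.327 3.187 3.893
vertex 0.169 3.692 2.832
endloop
endfacet

endsolid
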